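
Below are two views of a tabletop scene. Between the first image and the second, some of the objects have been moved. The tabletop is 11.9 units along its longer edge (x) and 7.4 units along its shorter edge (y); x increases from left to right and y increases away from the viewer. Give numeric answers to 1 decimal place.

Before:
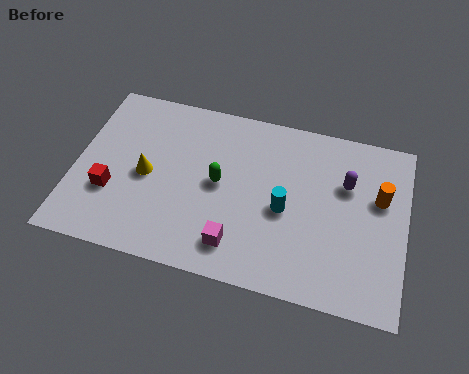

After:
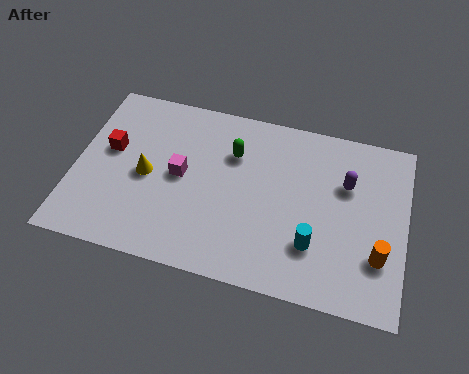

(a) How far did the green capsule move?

1.5

From (5.2, 3.8) to (5.6, 5.2), the green capsule covered √(0.4² + 1.4²) ≈ 1.5 units.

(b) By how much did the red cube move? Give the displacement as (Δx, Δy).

(-0.2, 1.8)

From the two frames, the red cube sits at roughly (1.4, 2.5) before and (1.2, 4.3) after.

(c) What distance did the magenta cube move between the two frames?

3.3

From (6.0, 1.4) to (3.8, 3.8), the magenta cube covered √(2.2² + 2.4²) ≈ 3.3 units.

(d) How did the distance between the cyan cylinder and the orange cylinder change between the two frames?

-1.2

They were about 3.5 units apart before and 2.3 after — 1.2 units closer together.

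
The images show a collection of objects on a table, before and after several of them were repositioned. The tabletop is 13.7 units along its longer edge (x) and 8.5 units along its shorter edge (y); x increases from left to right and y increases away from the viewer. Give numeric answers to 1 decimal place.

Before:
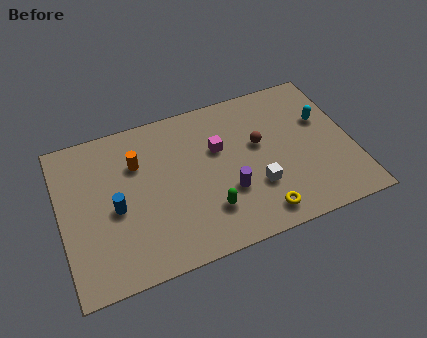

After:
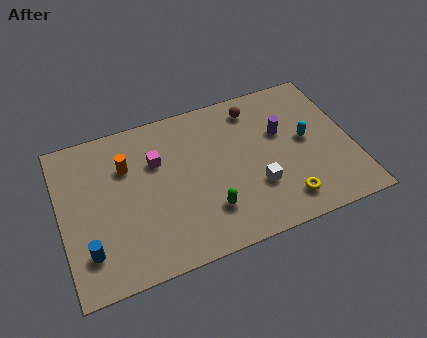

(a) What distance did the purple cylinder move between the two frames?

3.7

From (7.7, 2.9) to (10.5, 5.3), the purple cylinder covered √(2.8² + 2.4²) ≈ 3.7 units.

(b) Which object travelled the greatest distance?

the purple cylinder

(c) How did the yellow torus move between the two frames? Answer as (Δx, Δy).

(1.2, 0.3)

The yellow torus was at about (9.0, 1.2) and moved to about (10.2, 1.5).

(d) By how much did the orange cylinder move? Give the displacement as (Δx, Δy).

(-0.5, 0.0)

From the two frames, the orange cylinder sits at roughly (3.7, 5.9) before and (3.2, 5.9) after.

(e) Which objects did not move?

the green capsule and the white cube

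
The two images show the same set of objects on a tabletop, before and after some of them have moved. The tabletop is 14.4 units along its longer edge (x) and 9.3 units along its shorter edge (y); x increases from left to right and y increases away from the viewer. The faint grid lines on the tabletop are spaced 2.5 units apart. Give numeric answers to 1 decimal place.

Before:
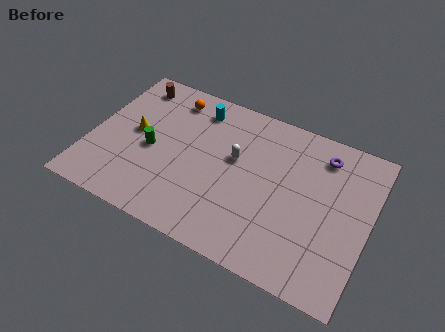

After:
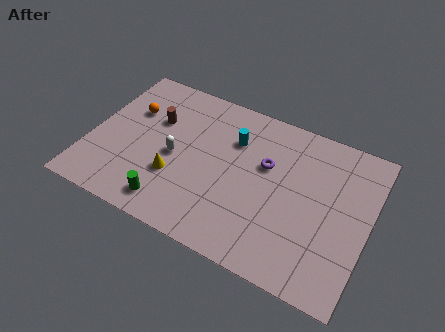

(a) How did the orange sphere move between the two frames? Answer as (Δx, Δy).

(-1.9, -1.6)

From the two frames, the orange sphere sits at roughly (3.7, 7.8) before and (1.8, 6.2) after.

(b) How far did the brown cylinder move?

2.3

From (1.6, 7.9) to (3.1, 6.1), the brown cylinder covered √(1.5² + 1.8²) ≈ 2.3 units.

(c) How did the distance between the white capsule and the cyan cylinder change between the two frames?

+0.4

The distance was about 3.2 in the first image and 3.6 in the second, so they moved 0.4 units further apart.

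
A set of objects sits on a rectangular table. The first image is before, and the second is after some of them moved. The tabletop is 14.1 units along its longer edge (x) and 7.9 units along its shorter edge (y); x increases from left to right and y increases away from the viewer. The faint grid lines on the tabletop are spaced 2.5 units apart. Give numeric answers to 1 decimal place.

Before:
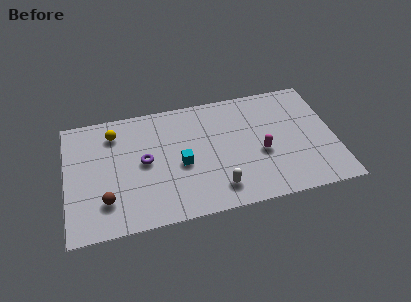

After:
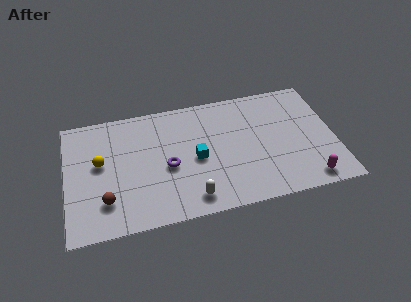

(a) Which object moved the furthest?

the magenta capsule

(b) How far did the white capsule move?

1.4

From (7.8, 1.5) to (6.4, 1.2), the white capsule covered √(1.4² + 0.3²) ≈ 1.4 units.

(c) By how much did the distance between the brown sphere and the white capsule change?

-1.3

They were about 5.8 units apart before and 4.5 after — 1.3 units closer together.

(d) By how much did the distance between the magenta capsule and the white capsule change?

+3.1

They were about 3.0 units apart before and 6.1 after — 3.1 units further apart.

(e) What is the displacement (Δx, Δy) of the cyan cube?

(0.8, 0.2)

The cyan cube was at about (6.0, 3.5) and moved to about (6.8, 3.7).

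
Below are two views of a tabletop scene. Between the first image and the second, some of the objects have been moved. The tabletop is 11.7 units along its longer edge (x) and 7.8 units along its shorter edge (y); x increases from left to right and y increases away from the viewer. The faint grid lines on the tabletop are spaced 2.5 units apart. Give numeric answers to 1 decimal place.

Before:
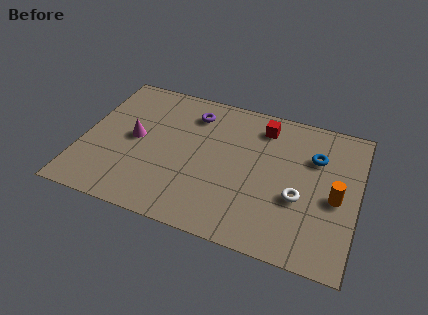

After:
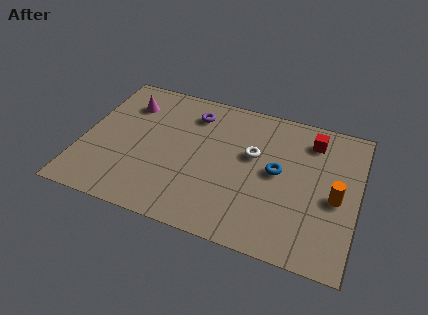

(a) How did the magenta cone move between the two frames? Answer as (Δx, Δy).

(-0.5, 1.9)

From the two frames, the magenta cone sits at roughly (2.2, 4.0) before and (1.7, 5.9) after.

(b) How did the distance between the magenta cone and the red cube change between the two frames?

+2.1

They were about 5.8 units apart before and 7.9 after — 2.1 units further apart.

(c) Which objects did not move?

the purple torus and the orange cylinder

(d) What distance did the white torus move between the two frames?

2.7

From (9.3, 3.0) to (7.2, 4.7), the white torus covered √(2.1² + 1.7²) ≈ 2.7 units.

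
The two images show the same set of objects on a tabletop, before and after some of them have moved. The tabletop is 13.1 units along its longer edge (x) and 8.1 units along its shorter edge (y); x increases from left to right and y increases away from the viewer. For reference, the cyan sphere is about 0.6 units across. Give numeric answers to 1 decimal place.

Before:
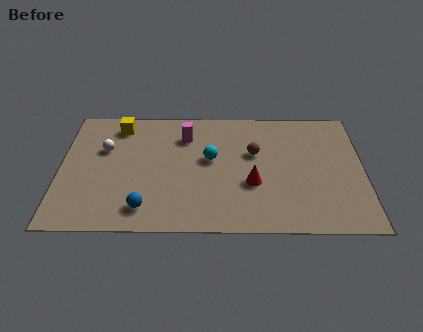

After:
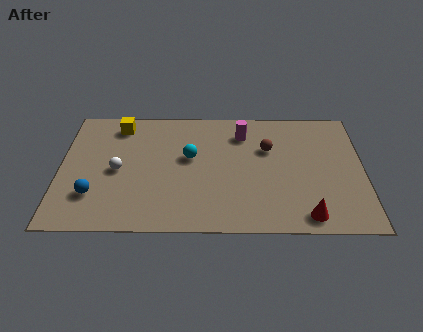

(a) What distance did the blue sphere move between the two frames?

2.3

From (3.7, 1.4) to (1.5, 2.2), the blue sphere covered √(2.2² + 0.8²) ≈ 2.3 units.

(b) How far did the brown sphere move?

0.7

The brown sphere moved from about (8.4, 5.0) to (9.0, 5.3), a distance of √(0.6² + 0.3²) ≈ 0.7.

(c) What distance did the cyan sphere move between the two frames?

0.9

From (6.5, 4.6) to (5.6, 4.7), the cyan sphere covered √(0.9² + 0.1²) ≈ 0.9 units.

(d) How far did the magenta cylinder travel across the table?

2.5

The magenta cylinder was near (5.4, 6.1) before and (7.9, 6.3) after, so it travelled √(2.5² + 0.2²) ≈ 2.5 units.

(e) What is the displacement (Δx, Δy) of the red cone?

(2.3, -2.0)

The red cone was at about (8.3, 3.0) and moved to about (10.6, 1.0).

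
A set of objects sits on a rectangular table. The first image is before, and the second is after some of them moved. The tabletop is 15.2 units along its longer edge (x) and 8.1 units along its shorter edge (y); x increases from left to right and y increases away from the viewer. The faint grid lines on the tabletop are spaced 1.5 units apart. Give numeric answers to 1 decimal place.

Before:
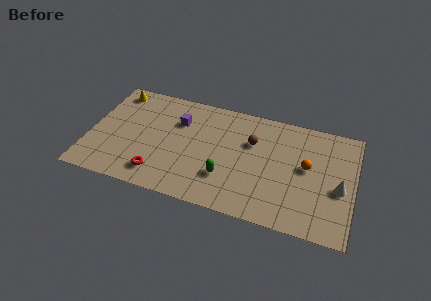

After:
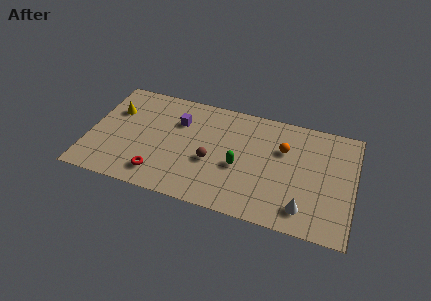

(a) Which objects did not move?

the purple cube and the red torus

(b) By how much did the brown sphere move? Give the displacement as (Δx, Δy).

(-2.2, -2.1)

From the two frames, the brown sphere sits at roughly (9.3, 5.4) before and (7.1, 3.3) after.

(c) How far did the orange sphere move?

1.7

From (12.5, 4.5) to (11.1, 5.4), the orange sphere covered √(1.4² + 0.9²) ≈ 1.7 units.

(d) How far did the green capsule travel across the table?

1.2

The green capsule moved from about (8.0, 2.4) to (8.7, 3.4), a distance of √(0.7² + 1.0²) ≈ 1.2.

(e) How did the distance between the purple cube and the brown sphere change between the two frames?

-1.1

They were about 4.3 units apart before and 3.2 after — 1.1 units closer together.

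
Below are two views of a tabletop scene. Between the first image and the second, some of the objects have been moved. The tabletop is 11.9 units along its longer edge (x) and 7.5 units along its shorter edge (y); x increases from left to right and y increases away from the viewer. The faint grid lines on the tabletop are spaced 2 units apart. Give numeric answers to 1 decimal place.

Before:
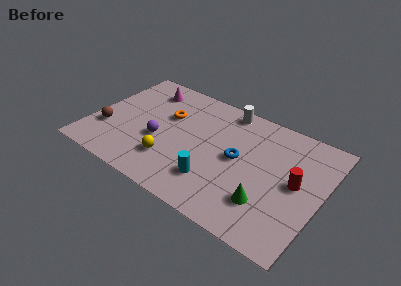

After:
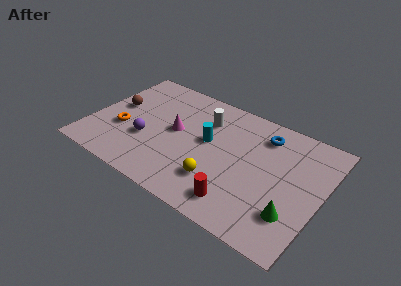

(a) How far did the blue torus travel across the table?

2.3

From (7.6, 3.9) to (8.6, 6.0), the blue torus covered √(1.0² + 2.1²) ≈ 2.3 units.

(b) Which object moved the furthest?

the red cylinder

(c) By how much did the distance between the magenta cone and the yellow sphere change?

-1.3

They were about 4.6 units apart before and 3.3 after — 1.3 units closer together.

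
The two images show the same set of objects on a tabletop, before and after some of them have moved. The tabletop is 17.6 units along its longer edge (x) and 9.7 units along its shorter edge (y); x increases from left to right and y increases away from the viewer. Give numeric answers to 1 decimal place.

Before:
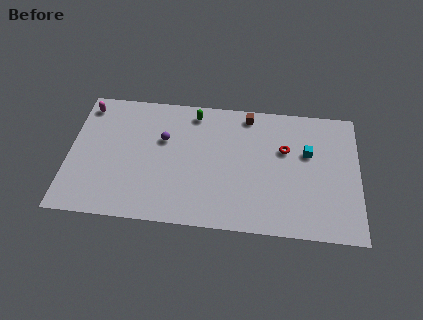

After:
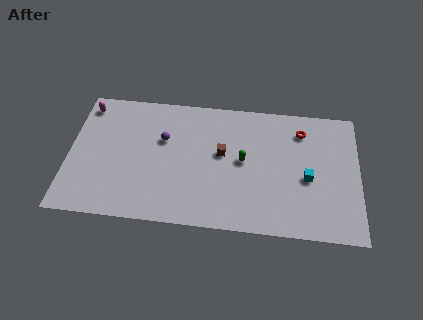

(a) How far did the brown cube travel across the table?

3.4

The brown cube was near (10.8, 8.6) before and (9.3, 5.5) after, so it travelled √(1.5² + 3.1²) ≈ 3.4 units.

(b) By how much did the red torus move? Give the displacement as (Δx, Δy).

(1.0, 1.5)

From the two frames, the red torus sits at roughly (13.1, 6.2) before and (14.1, 7.7) after.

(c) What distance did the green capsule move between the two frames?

4.5

The green capsule moved from about (7.5, 8.4) to (10.6, 5.1), a distance of √(3.1² + 3.3²) ≈ 4.5.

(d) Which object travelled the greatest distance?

the green capsule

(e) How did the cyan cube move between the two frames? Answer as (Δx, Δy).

(0.0, -1.9)

The cyan cube was at about (14.5, 6.1) and moved to about (14.5, 4.2).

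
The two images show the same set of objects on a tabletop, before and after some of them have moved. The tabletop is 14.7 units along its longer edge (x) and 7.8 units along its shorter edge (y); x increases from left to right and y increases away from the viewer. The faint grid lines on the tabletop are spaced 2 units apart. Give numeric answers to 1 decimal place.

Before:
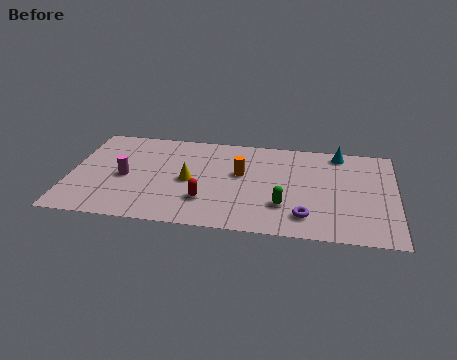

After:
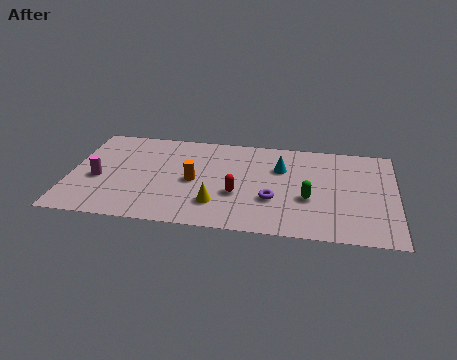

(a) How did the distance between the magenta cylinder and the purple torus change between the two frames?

-0.5

The distance was about 8.4 in the first image and 7.9 in the second, so they moved 0.5 units closer together.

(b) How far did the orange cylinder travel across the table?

2.3

The orange cylinder moved from about (7.7, 4.6) to (5.6, 3.7), a distance of √(2.1² + 0.9²) ≈ 2.3.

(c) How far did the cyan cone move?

3.1

The cyan cone was near (12.1, 6.9) before and (9.5, 5.3) after, so it travelled √(2.6² + 1.6²) ≈ 3.1 units.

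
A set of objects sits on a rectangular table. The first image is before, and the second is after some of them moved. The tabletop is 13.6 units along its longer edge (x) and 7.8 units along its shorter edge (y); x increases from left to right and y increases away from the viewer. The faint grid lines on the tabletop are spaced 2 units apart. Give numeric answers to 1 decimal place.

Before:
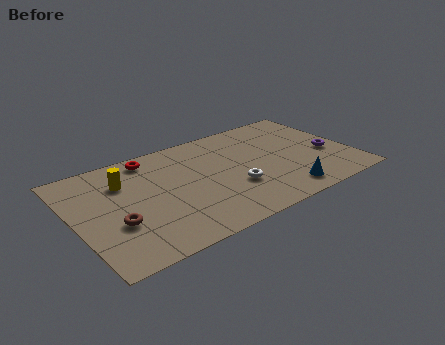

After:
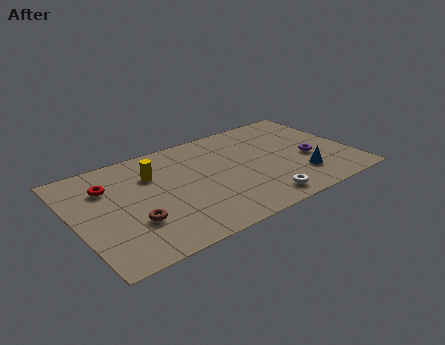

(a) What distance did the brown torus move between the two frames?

0.9

The brown torus was near (1.8, 2.8) before and (2.6, 2.5) after, so it travelled √(0.8² + 0.3²) ≈ 0.9 units.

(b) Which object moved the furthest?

the red torus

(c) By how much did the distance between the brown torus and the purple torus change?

-1.8

The distance was about 10.7 in the first image and 8.9 in the second, so they moved 1.8 units closer together.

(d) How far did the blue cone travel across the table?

1.3

From (9.8, 1.2) to (10.8, 2.0), the blue cone covered √(1.0² + 0.8²) ≈ 1.3 units.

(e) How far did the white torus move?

1.9

The white torus moved from about (7.6, 2.7) to (8.6, 1.1), a distance of √(1.0² + 1.6²) ≈ 1.9.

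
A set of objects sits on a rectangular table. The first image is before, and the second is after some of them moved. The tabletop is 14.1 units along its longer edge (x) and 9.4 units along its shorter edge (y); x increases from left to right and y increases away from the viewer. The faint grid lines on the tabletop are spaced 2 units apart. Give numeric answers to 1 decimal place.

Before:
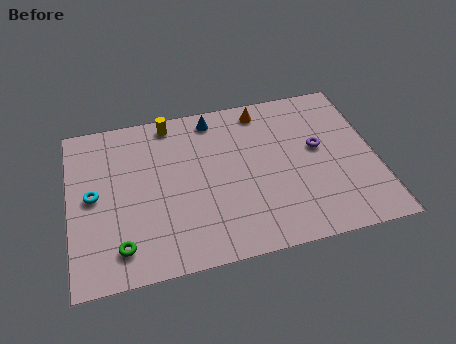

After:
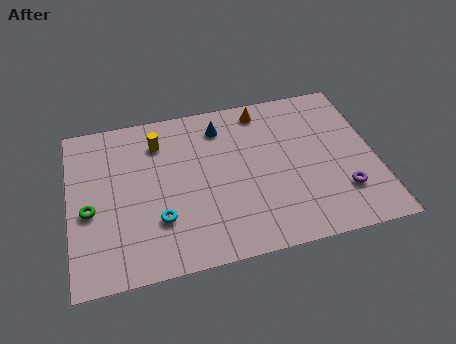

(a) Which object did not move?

the orange cone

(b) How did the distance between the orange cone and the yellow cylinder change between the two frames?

+0.7

They were about 4.3 units apart before and 5.0 after — 0.7 units further apart.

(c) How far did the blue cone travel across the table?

0.7

The blue cone was near (6.8, 8.2) before and (7.1, 7.6) after, so it travelled √(0.3² + 0.6²) ≈ 0.7 units.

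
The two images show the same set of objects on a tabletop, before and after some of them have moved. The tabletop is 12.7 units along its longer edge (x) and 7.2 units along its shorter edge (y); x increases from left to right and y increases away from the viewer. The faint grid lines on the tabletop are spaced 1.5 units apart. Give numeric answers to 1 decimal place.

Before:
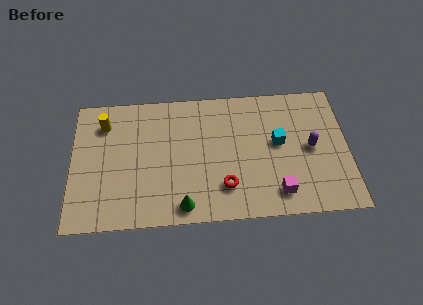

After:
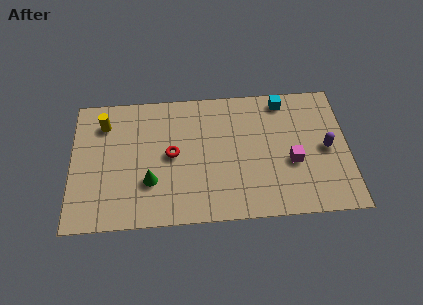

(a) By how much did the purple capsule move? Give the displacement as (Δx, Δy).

(0.7, -0.1)

The purple capsule was at about (11.0, 3.6) and moved to about (11.7, 3.5).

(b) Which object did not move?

the yellow cylinder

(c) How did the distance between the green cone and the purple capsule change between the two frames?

+1.7

Before: roughly 6.5 units apart; after: 8.2. That's 1.7 units further apart.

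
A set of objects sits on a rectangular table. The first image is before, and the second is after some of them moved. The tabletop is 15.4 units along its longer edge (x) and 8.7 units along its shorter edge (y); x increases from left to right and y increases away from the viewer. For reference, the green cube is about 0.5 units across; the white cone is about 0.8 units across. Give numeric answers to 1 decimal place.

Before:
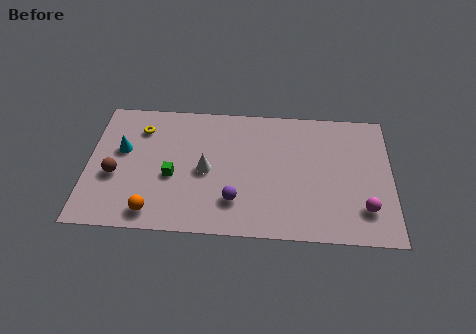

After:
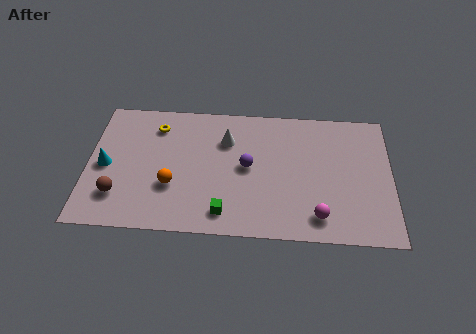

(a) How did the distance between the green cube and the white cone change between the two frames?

+3.0

Before: roughly 1.8 units apart; after: 4.8. That's 3.0 units further apart.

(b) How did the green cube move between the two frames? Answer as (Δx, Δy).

(2.7, -2.2)

The green cube was at about (4.3, 3.6) and moved to about (7.0, 1.4).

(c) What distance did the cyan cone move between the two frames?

1.4

The cyan cone moved from about (1.7, 5.2) to (0.9, 4.1), a distance of √(0.8² + 1.1²) ≈ 1.4.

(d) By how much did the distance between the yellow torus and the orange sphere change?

-1.6

They were about 5.6 units apart before and 4.0 after — 1.6 units closer together.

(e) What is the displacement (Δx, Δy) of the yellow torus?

(0.8, 0.2)

The yellow torus started near (2.6, 6.7) and ended near (3.4, 6.9).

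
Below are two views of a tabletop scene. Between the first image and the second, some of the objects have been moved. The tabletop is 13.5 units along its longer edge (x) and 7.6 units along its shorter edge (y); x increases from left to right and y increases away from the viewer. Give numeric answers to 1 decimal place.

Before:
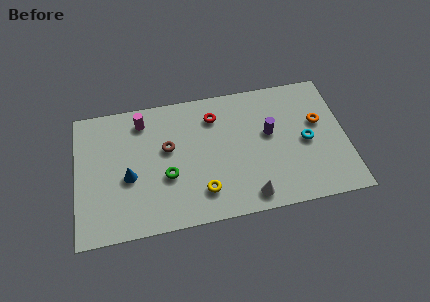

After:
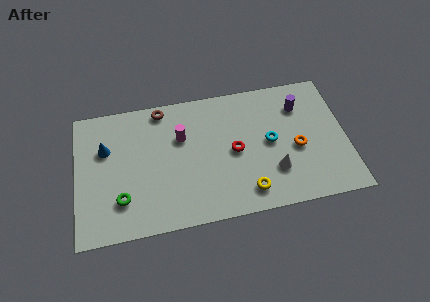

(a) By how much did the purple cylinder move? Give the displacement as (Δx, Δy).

(1.6, 1.3)

The purple cylinder started near (9.7, 4.4) and ended near (11.3, 5.7).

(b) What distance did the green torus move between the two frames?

2.5

From (4.5, 2.9) to (2.2, 2.0), the green torus covered √(2.3² + 0.9²) ≈ 2.5 units.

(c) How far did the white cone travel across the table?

1.8

From (8.5, 1.0) to (9.8, 2.2), the white cone covered √(1.3² + 1.2²) ≈ 1.8 units.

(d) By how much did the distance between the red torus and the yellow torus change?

-1.8

They were about 4.3 units apart before and 2.5 after — 1.8 units closer together.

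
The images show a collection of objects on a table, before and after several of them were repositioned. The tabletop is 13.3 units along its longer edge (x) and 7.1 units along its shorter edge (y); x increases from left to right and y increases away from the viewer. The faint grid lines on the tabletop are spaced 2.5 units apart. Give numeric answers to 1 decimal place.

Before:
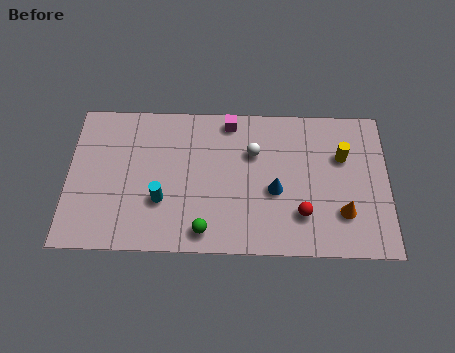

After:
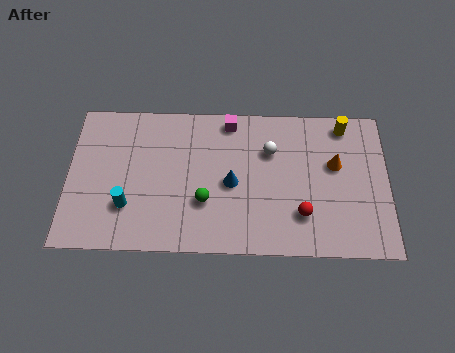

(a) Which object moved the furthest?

the orange cone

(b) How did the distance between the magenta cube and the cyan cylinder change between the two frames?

+1.1

They were about 4.8 units apart before and 5.9 after — 1.1 units further apart.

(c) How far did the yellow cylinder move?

1.5

From (11.4, 4.7) to (11.5, 6.2), the yellow cylinder covered √(0.1² + 1.5²) ≈ 1.5 units.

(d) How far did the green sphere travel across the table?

1.4

The green sphere was near (5.7, 1.0) before and (5.7, 2.4) after, so it travelled √(0.0² + 1.4²) ≈ 1.4 units.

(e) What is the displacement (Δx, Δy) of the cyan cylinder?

(-1.4, -0.3)

The cyan cylinder was at about (3.9, 2.4) and moved to about (2.5, 2.1).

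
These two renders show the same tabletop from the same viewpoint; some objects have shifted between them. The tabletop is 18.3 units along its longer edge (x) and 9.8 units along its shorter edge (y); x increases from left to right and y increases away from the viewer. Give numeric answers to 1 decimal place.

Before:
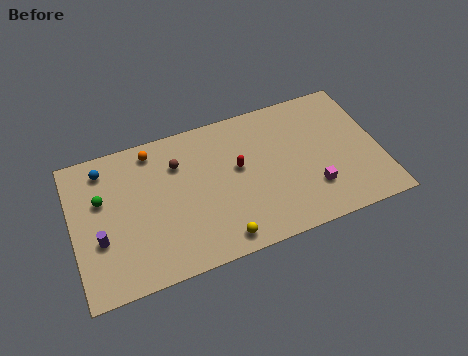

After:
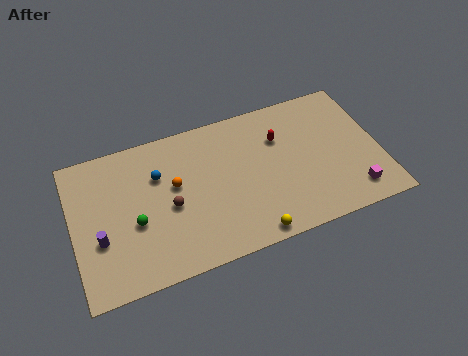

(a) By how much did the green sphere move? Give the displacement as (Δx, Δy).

(1.8, -2.2)

The green sphere started near (1.8, 6.2) and ended near (3.6, 4.0).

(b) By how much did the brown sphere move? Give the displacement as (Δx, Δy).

(-0.7, -2.7)

From the two frames, the brown sphere sits at roughly (6.4, 7.1) before and (5.7, 4.4) after.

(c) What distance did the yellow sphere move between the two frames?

1.8

From (8.4, 1.2) to (10.2, 0.9), the yellow sphere covered √(1.8² + 0.3²) ≈ 1.8 units.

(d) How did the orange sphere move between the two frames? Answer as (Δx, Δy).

(1.1, -2.8)

From the two frames, the orange sphere sits at roughly (5.0, 8.5) before and (6.1, 5.7) after.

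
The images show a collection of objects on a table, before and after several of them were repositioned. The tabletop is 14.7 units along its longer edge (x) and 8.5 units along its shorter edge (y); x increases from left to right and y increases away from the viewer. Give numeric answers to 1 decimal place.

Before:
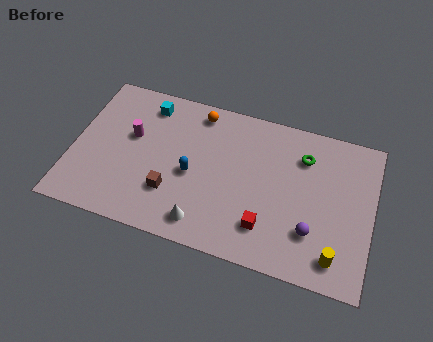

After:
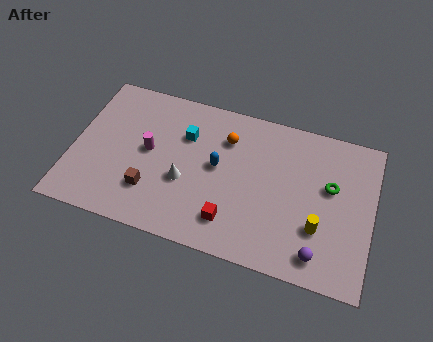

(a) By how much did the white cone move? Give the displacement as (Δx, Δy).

(-1.1, 2.0)

The white cone was at about (6.7, 1.3) and moved to about (5.6, 3.3).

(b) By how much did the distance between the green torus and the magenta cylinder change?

+0.4

Before: roughly 8.5 units apart; after: 8.9. That's 0.4 units further apart.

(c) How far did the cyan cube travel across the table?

2.3

From (3.4, 7.1) to (5.4, 5.9), the cyan cube covered √(2.0² + 1.2²) ≈ 2.3 units.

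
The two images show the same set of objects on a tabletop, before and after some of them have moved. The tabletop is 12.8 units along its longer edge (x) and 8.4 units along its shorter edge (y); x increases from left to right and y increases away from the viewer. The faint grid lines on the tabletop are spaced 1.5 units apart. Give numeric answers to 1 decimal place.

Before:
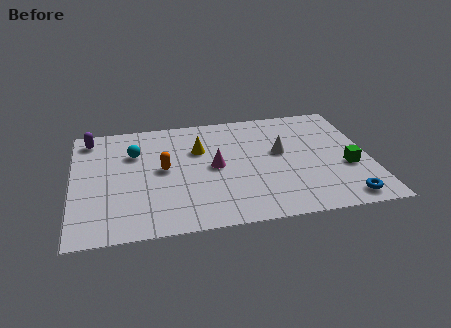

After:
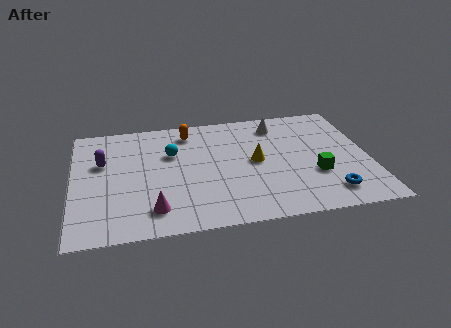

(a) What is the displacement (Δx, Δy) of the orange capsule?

(1.2, 2.6)

The orange capsule started near (3.9, 4.4) and ended near (5.1, 7.0).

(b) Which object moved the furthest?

the magenta cone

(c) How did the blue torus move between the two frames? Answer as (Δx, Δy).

(-0.6, 0.5)

The blue torus was at about (11.5, 1.0) and moved to about (10.9, 1.5).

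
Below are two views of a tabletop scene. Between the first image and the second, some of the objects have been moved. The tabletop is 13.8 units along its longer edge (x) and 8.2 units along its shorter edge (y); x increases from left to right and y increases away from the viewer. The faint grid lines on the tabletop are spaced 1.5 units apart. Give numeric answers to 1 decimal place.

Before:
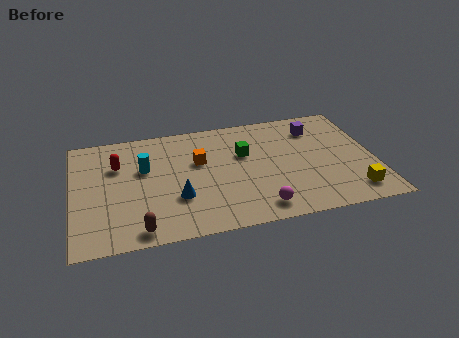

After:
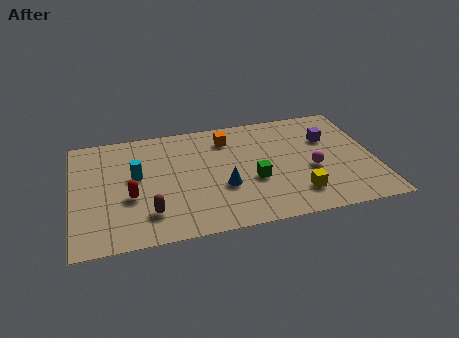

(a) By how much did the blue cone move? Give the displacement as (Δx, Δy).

(2.1, 0.3)

The blue cone started near (4.7, 2.7) and ended near (6.8, 3.0).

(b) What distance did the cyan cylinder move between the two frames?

0.6

The cyan cylinder moved from about (3.3, 5.1) to (2.9, 4.6), a distance of √(0.4² + 0.5²) ≈ 0.6.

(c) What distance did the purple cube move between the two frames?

1.0

The purple cube was near (11.3, 6.4) before and (11.8, 5.5) after, so it travelled √(0.5² + 0.9²) ≈ 1.0 units.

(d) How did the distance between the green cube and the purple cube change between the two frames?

+0.7

The distance was about 3.6 in the first image and 4.3 in the second, so they moved 0.7 units further apart.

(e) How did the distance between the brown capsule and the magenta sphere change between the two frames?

+2.2

The distance was about 5.4 in the first image and 7.6 in the second, so they moved 2.2 units further apart.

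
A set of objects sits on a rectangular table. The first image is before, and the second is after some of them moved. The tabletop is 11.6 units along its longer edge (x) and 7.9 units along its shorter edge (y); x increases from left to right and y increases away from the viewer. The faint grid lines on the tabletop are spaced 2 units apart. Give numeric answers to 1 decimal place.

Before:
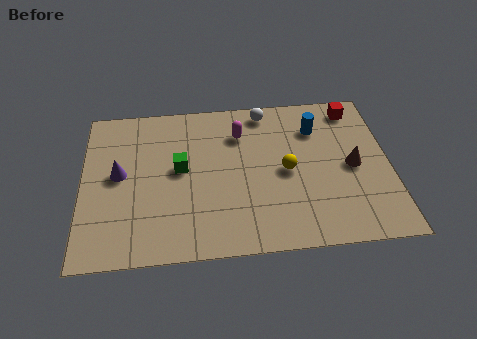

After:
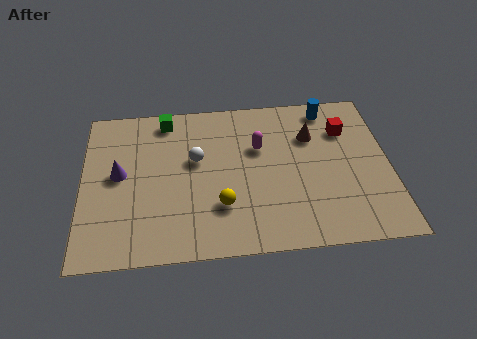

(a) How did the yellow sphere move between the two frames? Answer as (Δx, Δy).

(-2.5, -1.5)

The yellow sphere was at about (7.7, 3.8) and moved to about (5.2, 2.3).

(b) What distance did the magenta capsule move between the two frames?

1.1

From (6.0, 5.9) to (6.7, 5.1), the magenta capsule covered √(0.7² + 0.8²) ≈ 1.1 units.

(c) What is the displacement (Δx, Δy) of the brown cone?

(-1.5, 1.7)

The brown cone was at about (10.2, 3.8) and moved to about (8.7, 5.5).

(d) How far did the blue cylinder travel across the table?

1.1

From (8.9, 5.9) to (9.4, 6.9), the blue cylinder covered √(0.5² + 1.0²) ≈ 1.1 units.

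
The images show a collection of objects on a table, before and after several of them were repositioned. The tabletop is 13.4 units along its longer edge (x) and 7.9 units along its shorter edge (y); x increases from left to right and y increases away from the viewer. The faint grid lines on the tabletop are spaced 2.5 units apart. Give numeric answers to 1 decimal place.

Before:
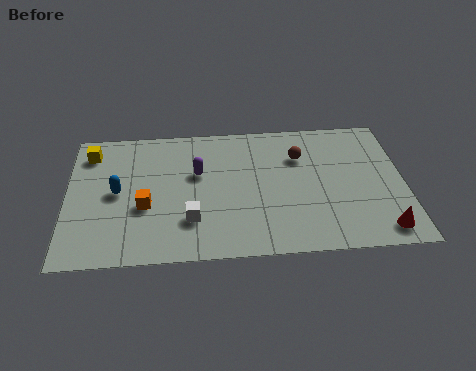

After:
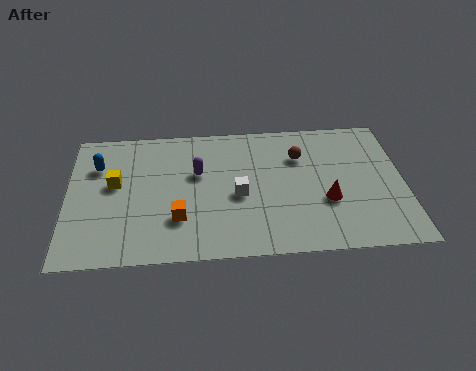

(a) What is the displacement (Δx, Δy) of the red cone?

(-2.1, 1.8)

From the two frames, the red cone sits at roughly (12.4, 1.1) before and (10.3, 2.9) after.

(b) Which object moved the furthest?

the red cone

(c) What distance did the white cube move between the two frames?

2.3

From (4.9, 2.2) to (6.8, 3.5), the white cube covered √(1.9² + 1.3²) ≈ 2.3 units.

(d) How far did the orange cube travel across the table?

1.5

From (3.1, 3.1) to (4.4, 2.3), the orange cube covered √(1.3² + 0.8²) ≈ 1.5 units.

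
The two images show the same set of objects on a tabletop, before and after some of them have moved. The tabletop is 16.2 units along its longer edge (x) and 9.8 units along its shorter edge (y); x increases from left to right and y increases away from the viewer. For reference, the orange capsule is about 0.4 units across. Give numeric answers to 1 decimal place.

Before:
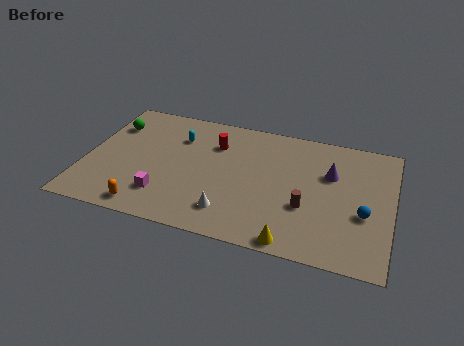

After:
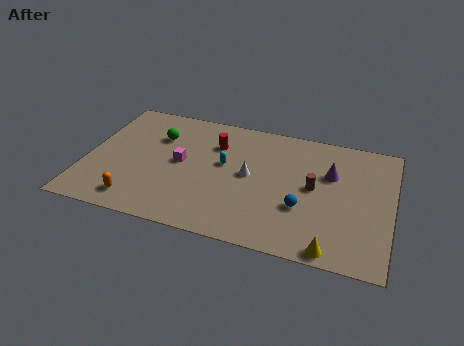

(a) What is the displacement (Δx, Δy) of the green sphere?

(2.5, -0.3)

The green sphere started near (1.1, 7.2) and ended near (3.6, 6.9).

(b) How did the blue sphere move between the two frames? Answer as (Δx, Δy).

(-3.2, -0.4)

The blue sphere started near (14.8, 3.8) and ended near (11.6, 3.4).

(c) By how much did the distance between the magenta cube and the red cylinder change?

-2.7

The distance was about 5.3 in the first image and 2.6 in the second, so they moved 2.7 units closer together.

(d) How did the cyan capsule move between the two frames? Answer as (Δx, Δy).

(2.6, -1.5)

The cyan capsule started near (4.7, 7.1) and ended near (7.3, 5.6).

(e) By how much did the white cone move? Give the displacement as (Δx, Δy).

(0.8, 3.1)

From the two frames, the white cone sits at roughly (7.9, 2.0) before and (8.7, 5.1) after.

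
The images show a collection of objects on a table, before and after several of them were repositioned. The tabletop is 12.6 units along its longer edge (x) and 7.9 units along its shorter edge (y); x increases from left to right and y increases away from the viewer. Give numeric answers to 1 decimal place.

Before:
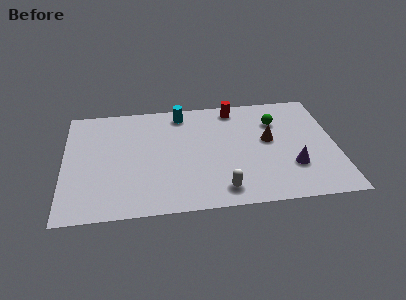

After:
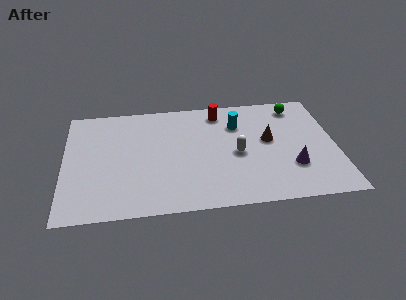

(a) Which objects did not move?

the purple cone and the brown cone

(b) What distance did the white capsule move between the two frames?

2.5

The white capsule was near (7.2, 1.2) before and (8.0, 3.6) after, so it travelled √(0.8² + 2.4²) ≈ 2.5 units.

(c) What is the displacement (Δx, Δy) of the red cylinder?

(-0.7, -0.2)

The red cylinder started near (8.0, 6.9) and ended near (7.3, 6.7).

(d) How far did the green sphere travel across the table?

1.4

The green sphere moved from about (9.9, 5.7) to (10.9, 6.7), a distance of √(1.0² + 1.0²) ≈ 1.4.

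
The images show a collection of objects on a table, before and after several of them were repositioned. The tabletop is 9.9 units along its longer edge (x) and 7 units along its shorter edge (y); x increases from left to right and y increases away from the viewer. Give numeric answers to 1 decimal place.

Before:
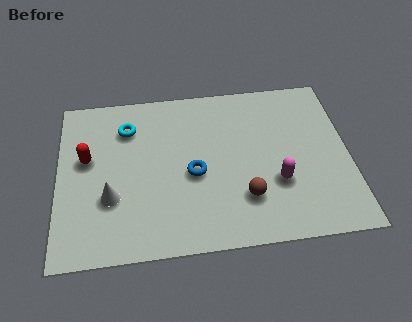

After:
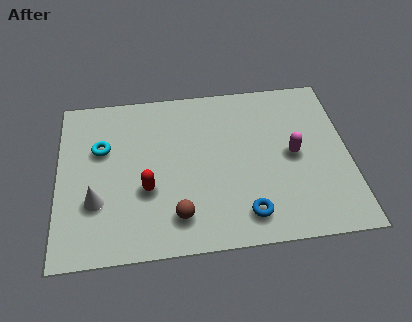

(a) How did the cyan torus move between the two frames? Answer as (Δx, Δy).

(-0.9, -0.8)

From the two frames, the cyan torus sits at roughly (2.4, 5.3) before and (1.5, 4.5) after.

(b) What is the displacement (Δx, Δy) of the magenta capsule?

(0.6, 1.1)

The magenta capsule was at about (7.4, 2.4) and moved to about (8.0, 3.5).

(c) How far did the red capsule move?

2.5

The red capsule moved from about (1.0, 4.1) to (3.0, 2.6), a distance of √(2.0² + 1.5²) ≈ 2.5.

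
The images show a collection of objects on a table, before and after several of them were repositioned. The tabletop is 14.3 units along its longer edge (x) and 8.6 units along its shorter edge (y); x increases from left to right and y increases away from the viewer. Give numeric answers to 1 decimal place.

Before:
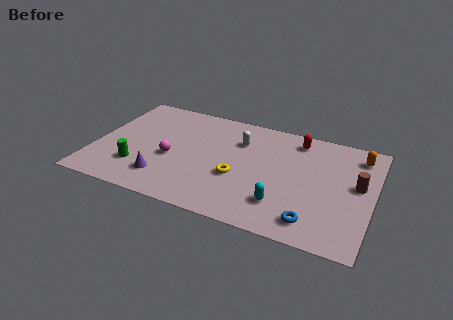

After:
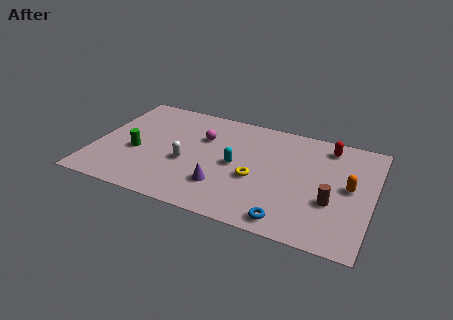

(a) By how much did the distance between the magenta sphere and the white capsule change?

-1.8

The distance was about 4.2 in the first image and 2.4 in the second, so they moved 1.8 units closer together.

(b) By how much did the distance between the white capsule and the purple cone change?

-3.2

Before: roughly 5.5 units apart; after: 2.3. That's 3.2 units closer together.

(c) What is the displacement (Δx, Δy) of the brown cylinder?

(-1.2, -1.7)

The brown cylinder was at about (13.5, 4.8) and moved to about (12.3, 3.1).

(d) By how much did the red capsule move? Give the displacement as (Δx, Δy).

(1.6, 0.0)

The red capsule was at about (10.2, 7.3) and moved to about (11.8, 7.3).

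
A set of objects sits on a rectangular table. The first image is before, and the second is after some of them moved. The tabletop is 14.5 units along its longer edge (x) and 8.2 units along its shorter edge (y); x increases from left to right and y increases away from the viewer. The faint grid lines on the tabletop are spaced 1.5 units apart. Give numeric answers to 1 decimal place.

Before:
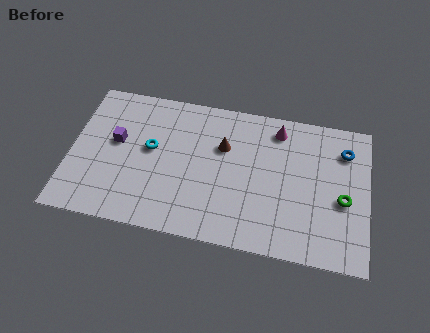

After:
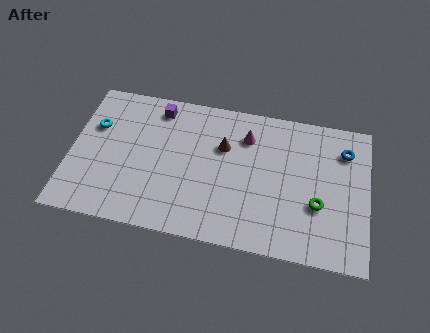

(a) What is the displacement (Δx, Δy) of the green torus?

(-1.2, -0.5)

From the two frames, the green torus sits at roughly (13.3, 3.5) before and (12.1, 3.0) after.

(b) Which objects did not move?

the brown cone and the blue torus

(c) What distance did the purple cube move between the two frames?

3.0

From (2.2, 4.7) to (4.1, 7.0), the purple cube covered √(1.9² + 2.3²) ≈ 3.0 units.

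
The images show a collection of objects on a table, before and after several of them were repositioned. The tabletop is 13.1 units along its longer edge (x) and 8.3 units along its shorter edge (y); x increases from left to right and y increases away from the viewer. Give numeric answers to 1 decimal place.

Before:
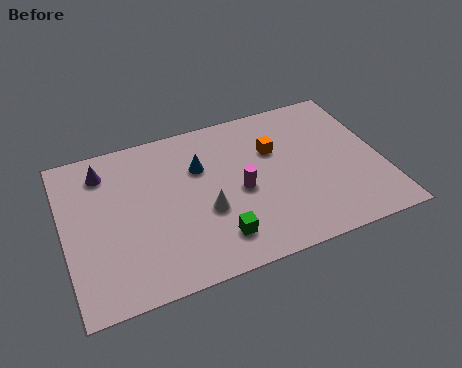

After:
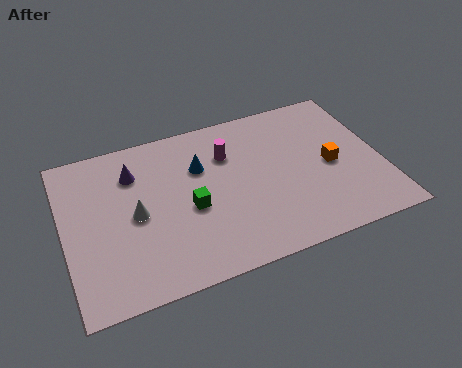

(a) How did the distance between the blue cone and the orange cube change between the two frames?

+2.5

The distance was about 3.1 in the first image and 5.6 in the second, so they moved 2.5 units further apart.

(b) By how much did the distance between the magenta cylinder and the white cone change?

+2.8

Before: roughly 1.6 units apart; after: 4.4. That's 2.8 units further apart.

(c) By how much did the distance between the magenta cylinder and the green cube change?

+0.5

Before: roughly 2.4 units apart; after: 2.9. That's 0.5 units further apart.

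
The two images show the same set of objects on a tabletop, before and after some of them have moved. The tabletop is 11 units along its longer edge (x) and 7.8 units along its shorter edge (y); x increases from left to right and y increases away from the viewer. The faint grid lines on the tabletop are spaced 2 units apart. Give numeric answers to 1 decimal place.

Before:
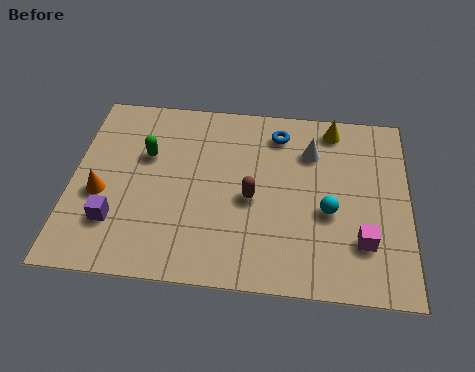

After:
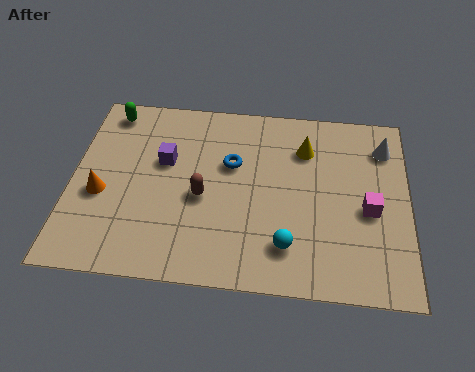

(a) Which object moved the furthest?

the purple cube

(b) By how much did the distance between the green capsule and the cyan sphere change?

+1.6

They were about 6.3 units apart before and 7.9 after — 1.6 units further apart.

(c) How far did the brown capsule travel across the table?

1.6

The brown capsule was near (5.9, 3.5) before and (4.3, 3.4) after, so it travelled √(1.6² + 0.1²) ≈ 1.6 units.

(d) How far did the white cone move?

2.4

The white cone moved from about (7.8, 5.7) to (10.2, 6.1), a distance of √(2.4² + 0.4²) ≈ 2.4.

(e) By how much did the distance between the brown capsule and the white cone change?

+3.6

The distance was about 2.9 in the first image and 6.5 in the second, so they moved 3.6 units further apart.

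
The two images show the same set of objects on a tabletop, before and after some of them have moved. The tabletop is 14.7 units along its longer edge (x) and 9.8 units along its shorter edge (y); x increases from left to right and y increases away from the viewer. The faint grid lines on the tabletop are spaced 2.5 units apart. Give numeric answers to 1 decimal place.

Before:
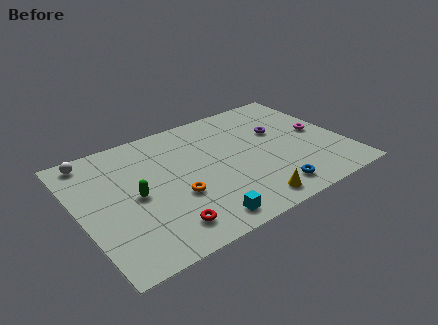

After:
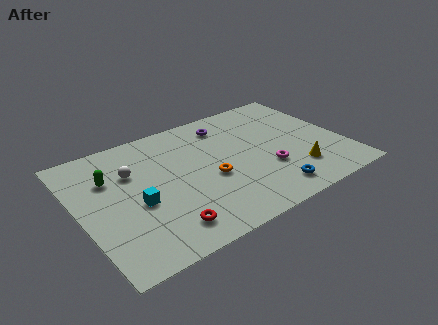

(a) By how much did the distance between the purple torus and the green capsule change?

-1.6

Before: roughly 8.5 units apart; after: 6.9. That's 1.6 units closer together.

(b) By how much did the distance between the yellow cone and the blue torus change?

+0.6

The distance was about 1.3 in the first image and 1.9 in the second, so they moved 0.6 units further apart.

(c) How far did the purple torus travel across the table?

3.3

From (11.4, 6.1) to (8.7, 8.0), the purple torus covered √(2.7² + 1.9²) ≈ 3.3 units.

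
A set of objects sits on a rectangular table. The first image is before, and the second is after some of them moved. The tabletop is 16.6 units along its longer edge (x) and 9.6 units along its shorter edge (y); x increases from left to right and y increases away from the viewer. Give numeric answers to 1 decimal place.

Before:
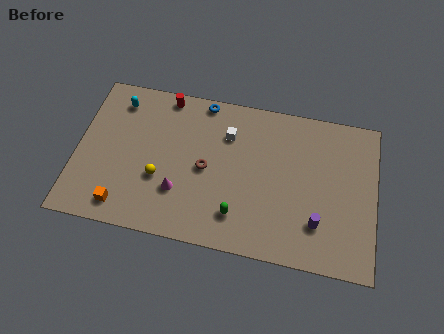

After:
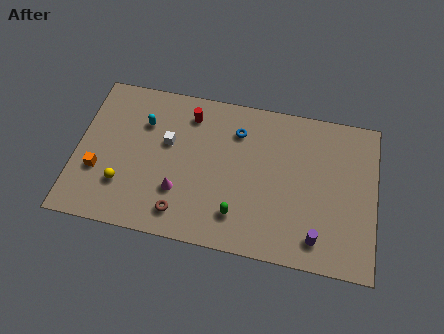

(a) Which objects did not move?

the magenta cone and the green capsule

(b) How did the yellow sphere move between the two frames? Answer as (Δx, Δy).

(-2.0, -0.8)

The yellow sphere was at about (4.7, 3.5) and moved to about (2.7, 2.7).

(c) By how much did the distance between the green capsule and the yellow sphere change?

+1.8

Before: roughly 4.6 units apart; after: 6.4. That's 1.8 units further apart.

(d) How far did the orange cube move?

2.4

From (2.8, 1.4) to (1.3, 3.3), the orange cube covered √(1.5² + 1.9²) ≈ 2.4 units.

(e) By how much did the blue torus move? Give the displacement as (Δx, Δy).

(2.0, -1.5)

The blue torus started near (6.8, 8.8) and ended near (8.8, 7.3).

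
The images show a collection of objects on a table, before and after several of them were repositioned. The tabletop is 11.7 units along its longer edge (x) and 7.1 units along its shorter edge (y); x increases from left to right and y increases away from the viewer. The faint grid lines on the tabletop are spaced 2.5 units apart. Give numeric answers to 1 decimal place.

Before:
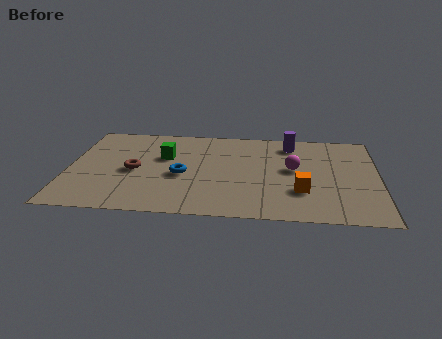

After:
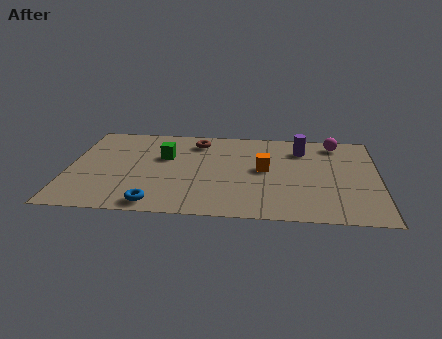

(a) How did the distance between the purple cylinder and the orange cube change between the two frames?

-1.5

Before: roughly 3.7 units apart; after: 2.2. That's 1.5 units closer together.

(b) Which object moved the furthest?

the brown torus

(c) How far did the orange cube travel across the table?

2.1

From (8.8, 2.2) to (7.4, 3.8), the orange cube covered √(1.4² + 1.6²) ≈ 2.1 units.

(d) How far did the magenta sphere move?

2.7

The magenta sphere moved from about (8.5, 3.9) to (10.1, 6.1), a distance of √(1.6² + 2.2²) ≈ 2.7.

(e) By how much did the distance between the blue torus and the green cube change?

+2.1

They were about 1.6 units apart before and 3.7 after — 2.1 units further apart.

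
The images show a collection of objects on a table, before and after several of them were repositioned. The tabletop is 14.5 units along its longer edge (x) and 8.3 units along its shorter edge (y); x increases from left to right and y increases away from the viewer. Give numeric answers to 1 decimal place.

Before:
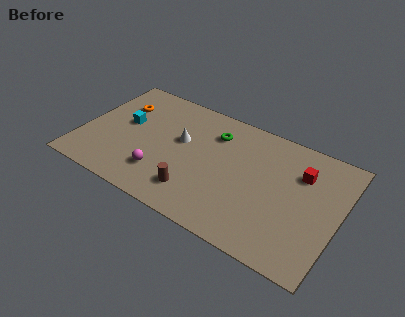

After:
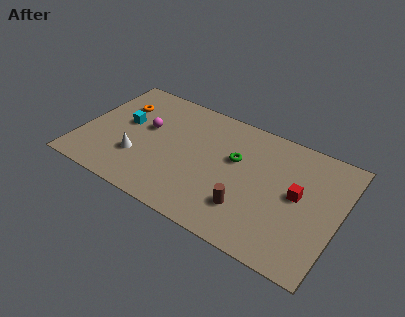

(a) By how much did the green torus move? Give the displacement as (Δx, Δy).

(1.4, -1.2)

The green torus started near (7.2, 6.3) and ended near (8.6, 5.1).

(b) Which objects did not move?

the orange torus and the cyan cube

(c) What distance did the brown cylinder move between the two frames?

2.9

The brown cylinder moved from about (6.8, 1.8) to (9.7, 2.2), a distance of √(2.9² + 0.4²) ≈ 2.9.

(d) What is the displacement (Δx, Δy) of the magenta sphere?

(-1.3, 2.8)

The magenta sphere was at about (4.8, 2.1) and moved to about (3.5, 4.9).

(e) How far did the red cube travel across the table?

1.5

The red cube was near (12.2, 5.9) before and (12.2, 4.4) after, so it travelled √(0.0² + 1.5²) ≈ 1.5 units.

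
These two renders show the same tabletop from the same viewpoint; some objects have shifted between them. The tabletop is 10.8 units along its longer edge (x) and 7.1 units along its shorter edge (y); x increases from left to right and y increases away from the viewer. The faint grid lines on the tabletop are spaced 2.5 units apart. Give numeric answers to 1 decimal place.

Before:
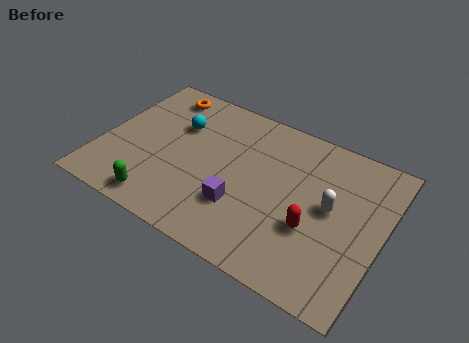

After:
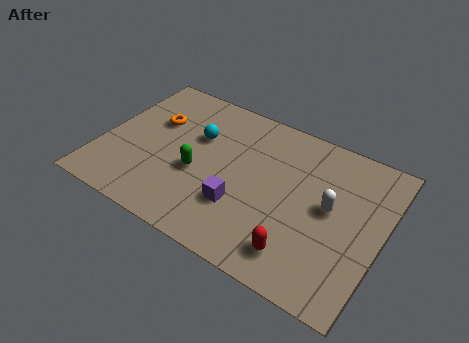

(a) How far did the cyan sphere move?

0.8

The cyan sphere moved from about (2.7, 4.8) to (3.5, 4.6), a distance of √(0.8² + 0.2²) ≈ 0.8.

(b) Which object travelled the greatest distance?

the green capsule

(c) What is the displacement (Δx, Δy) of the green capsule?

(1.1, 2.0)

The green capsule started near (2.7, 0.9) and ended near (3.8, 2.9).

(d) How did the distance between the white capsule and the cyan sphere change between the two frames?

-0.8

Before: roughly 6.2 units apart; after: 5.4. That's 0.8 units closer together.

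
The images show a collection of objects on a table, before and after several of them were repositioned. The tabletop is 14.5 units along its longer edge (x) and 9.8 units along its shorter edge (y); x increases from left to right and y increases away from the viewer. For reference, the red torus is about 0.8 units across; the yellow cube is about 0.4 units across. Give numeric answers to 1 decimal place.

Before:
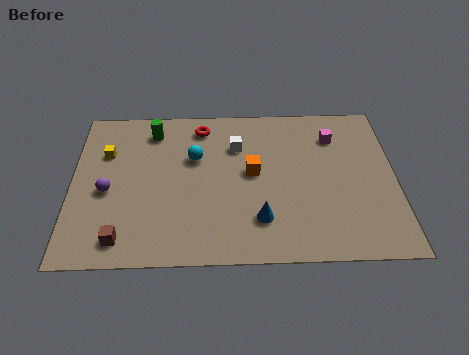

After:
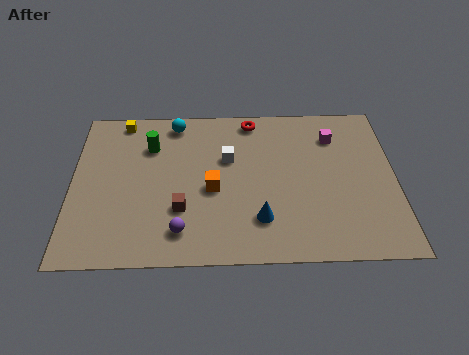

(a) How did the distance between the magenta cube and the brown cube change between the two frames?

-3.1

The distance was about 11.3 in the first image and 8.2 in the second, so they moved 3.1 units closer together.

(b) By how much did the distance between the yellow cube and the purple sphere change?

+5.1

The distance was about 2.4 in the first image and 7.5 in the second, so they moved 5.1 units further apart.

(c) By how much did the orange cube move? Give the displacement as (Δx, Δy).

(-1.8, -1.0)

The orange cube started near (8.1, 5.3) and ended near (6.3, 4.3).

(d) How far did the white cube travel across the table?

0.9

The white cube moved from about (7.4, 7.0) to (7.0, 6.2), a distance of √(0.4² + 0.8²) ≈ 0.9.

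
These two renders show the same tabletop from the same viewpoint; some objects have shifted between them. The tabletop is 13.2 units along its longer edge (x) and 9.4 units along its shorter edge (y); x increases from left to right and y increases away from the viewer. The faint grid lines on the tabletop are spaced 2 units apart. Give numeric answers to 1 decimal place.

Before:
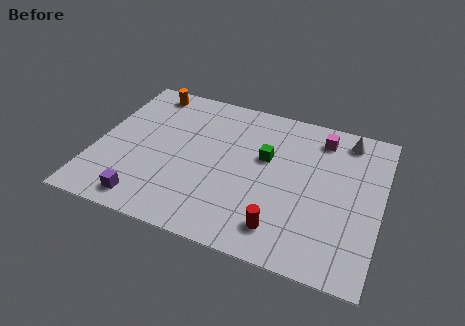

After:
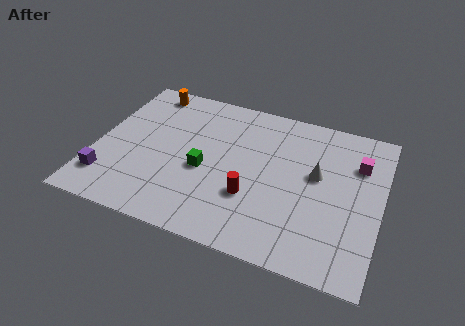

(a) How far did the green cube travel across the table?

3.2

From (7.8, 5.7) to (5.1, 4.0), the green cube covered √(2.7² + 1.7²) ≈ 3.2 units.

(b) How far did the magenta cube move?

2.1

The magenta cube was near (10.2, 7.8) before and (12.0, 6.7) after, so it travelled √(1.8² + 1.1²) ≈ 2.1 units.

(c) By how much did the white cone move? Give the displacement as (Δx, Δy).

(-1.2, -2.7)

From the two frames, the white cone sits at roughly (11.4, 8.1) before and (10.2, 5.4) after.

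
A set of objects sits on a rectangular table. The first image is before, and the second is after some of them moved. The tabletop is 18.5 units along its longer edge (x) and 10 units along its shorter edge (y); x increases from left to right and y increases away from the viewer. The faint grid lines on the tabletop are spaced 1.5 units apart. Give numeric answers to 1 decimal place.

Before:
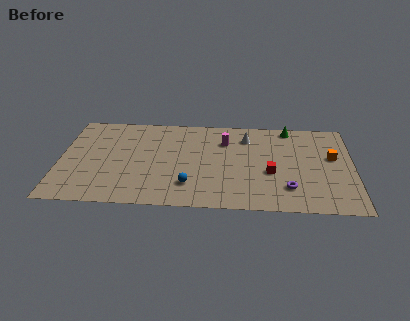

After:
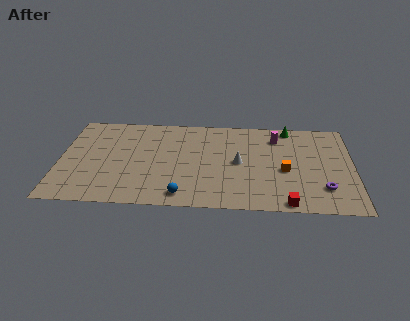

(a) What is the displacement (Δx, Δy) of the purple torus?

(2.2, 0.1)

The purple torus was at about (14.4, 2.4) and moved to about (16.6, 2.5).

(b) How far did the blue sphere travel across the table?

1.2

The blue sphere moved from about (8.2, 2.4) to (7.8, 1.3), a distance of √(0.4² + 1.1²) ≈ 1.2.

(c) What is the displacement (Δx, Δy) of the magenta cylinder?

(3.3, 0.6)

The magenta cylinder started near (10.4, 7.3) and ended near (13.7, 7.9).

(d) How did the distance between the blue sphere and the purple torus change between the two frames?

+2.7

They were about 6.2 units apart before and 8.9 after — 2.7 units further apart.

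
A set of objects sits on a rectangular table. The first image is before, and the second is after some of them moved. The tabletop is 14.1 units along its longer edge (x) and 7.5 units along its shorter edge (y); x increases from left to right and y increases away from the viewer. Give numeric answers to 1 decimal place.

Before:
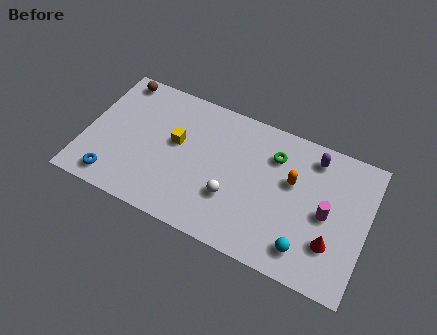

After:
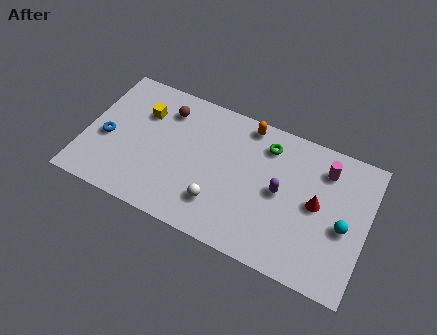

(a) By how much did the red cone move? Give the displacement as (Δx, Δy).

(-0.9, 1.7)

The red cone started near (12.5, 2.2) and ended near (11.6, 3.9).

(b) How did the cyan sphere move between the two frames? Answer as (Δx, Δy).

(1.7, 1.9)

From the two frames, the cyan sphere sits at roughly (11.3, 1.4) before and (13.0, 3.3) after.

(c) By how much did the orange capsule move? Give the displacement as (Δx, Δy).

(-2.5, 2.1)

The orange capsule was at about (10.3, 4.6) and moved to about (7.8, 6.7).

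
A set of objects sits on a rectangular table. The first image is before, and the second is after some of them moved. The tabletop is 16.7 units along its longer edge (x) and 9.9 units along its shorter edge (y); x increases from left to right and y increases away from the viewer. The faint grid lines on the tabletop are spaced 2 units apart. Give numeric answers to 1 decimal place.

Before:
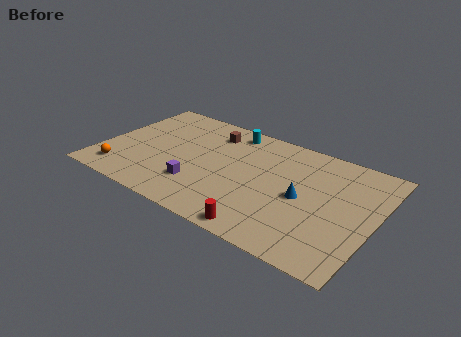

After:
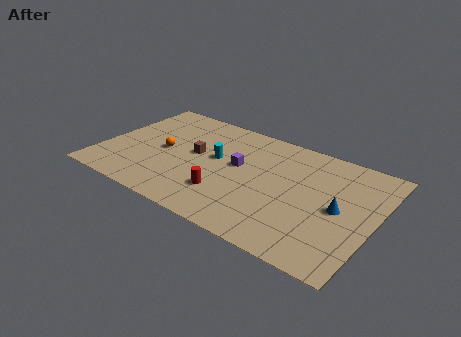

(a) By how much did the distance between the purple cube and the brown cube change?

-2.5

They were about 5.2 units apart before and 2.7 after — 2.5 units closer together.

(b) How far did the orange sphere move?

3.7

The orange sphere moved from about (1.6, 1.7) to (3.7, 4.8), a distance of √(2.1² + 3.1²) ≈ 3.7.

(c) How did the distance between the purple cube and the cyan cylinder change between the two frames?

-4.6

The distance was about 6.0 in the first image and 1.4 in the second, so they moved 4.6 units closer together.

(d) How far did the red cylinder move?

3.2

The red cylinder was near (10.7, 0.9) before and (8.0, 2.7) after, so it travelled √(2.7² + 1.8²) ≈ 3.2 units.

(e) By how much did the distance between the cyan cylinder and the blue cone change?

+1.3

They were about 6.4 units apart before and 7.7 after — 1.3 units further apart.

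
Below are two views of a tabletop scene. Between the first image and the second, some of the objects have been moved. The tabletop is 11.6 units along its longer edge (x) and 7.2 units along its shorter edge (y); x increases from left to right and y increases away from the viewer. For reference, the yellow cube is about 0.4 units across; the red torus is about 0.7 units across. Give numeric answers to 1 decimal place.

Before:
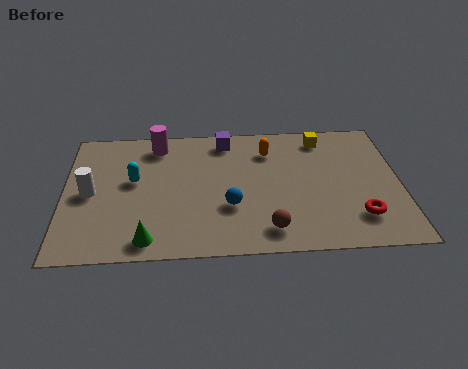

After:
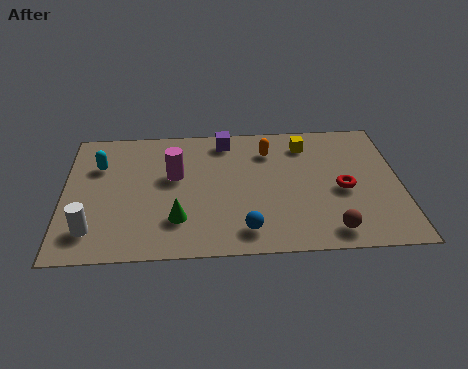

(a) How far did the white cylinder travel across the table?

2.0

The white cylinder was near (0.9, 3.5) before and (1.0, 1.5) after, so it travelled √(0.1² + 2.0²) ≈ 2.0 units.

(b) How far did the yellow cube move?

0.7

From (9.0, 6.1) to (8.4, 5.8), the yellow cube covered √(0.6² + 0.3²) ≈ 0.7 units.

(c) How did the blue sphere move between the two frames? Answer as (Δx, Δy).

(0.5, -1.3)

The blue sphere was at about (5.7, 2.5) and moved to about (6.2, 1.2).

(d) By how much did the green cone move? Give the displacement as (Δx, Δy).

(1.0, 1.0)

The green cone started near (2.9, 0.9) and ended near (3.9, 1.9).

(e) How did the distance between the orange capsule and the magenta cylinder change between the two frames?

-0.4

They were about 3.9 units apart before and 3.5 after — 0.4 units closer together.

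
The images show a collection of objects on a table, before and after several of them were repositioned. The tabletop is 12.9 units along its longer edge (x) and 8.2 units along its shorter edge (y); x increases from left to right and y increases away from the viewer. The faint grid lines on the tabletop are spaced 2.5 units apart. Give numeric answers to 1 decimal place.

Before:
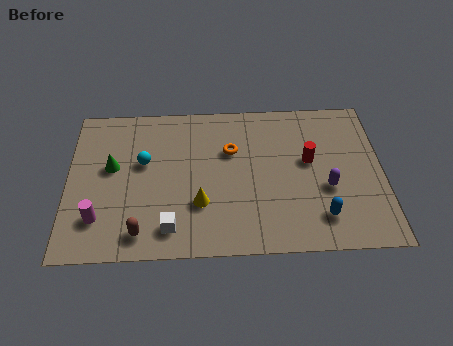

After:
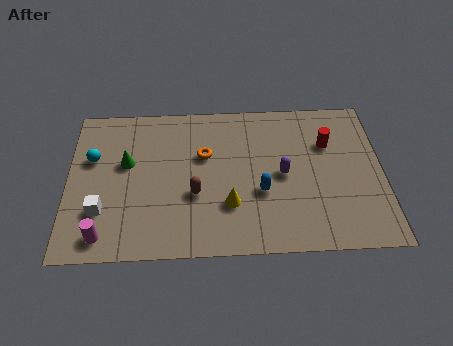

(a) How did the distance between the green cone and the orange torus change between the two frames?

-1.7

The distance was about 4.9 in the first image and 3.2 in the second, so they moved 1.7 units closer together.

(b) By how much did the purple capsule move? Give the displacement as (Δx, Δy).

(-1.8, 0.8)

The purple capsule started near (10.6, 3.2) and ended near (8.8, 4.0).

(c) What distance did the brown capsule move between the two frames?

2.9

From (3.0, 1.2) to (5.2, 3.1), the brown capsule covered √(2.2² + 1.9²) ≈ 2.9 units.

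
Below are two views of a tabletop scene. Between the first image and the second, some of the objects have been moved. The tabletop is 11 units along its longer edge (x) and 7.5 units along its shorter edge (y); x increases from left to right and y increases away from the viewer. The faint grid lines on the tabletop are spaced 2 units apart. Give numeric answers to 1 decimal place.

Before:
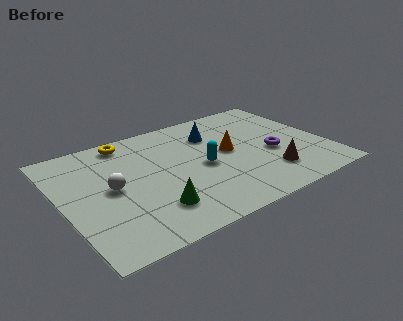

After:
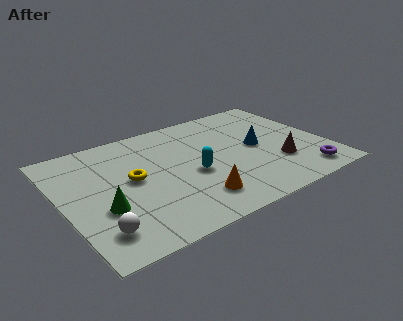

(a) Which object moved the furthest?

the orange cone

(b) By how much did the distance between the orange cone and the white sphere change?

-1.0

The distance was about 5.0 in the first image and 4.0 in the second, so they moved 1.0 units closer together.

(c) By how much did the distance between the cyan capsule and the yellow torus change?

-1.6

They were about 4.1 units apart before and 2.5 after — 1.6 units closer together.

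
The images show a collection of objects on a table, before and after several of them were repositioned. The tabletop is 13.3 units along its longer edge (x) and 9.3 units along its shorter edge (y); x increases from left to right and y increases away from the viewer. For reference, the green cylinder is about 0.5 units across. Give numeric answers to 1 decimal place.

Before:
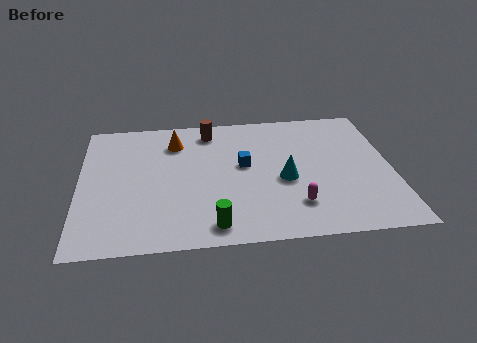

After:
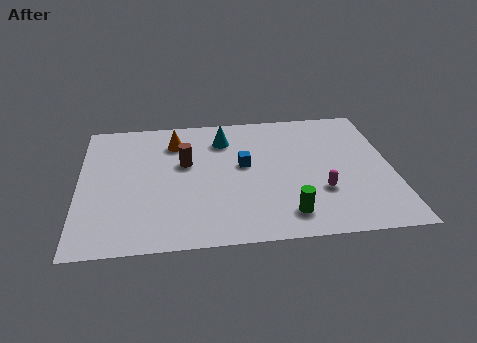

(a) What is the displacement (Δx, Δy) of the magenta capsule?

(1.1, 0.8)

The magenta capsule started near (9.1, 2.2) and ended near (10.2, 3.0).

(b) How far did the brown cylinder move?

2.5

The brown cylinder was near (5.6, 7.9) before and (4.5, 5.6) after, so it travelled √(1.1² + 2.3²) ≈ 2.5 units.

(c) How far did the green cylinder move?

3.1

The green cylinder moved from about (5.6, 1.2) to (8.7, 1.6), a distance of √(3.1² + 0.4²) ≈ 3.1.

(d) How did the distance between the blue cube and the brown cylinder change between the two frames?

-0.5

The distance was about 3.0 in the first image and 2.5 in the second, so they moved 0.5 units closer together.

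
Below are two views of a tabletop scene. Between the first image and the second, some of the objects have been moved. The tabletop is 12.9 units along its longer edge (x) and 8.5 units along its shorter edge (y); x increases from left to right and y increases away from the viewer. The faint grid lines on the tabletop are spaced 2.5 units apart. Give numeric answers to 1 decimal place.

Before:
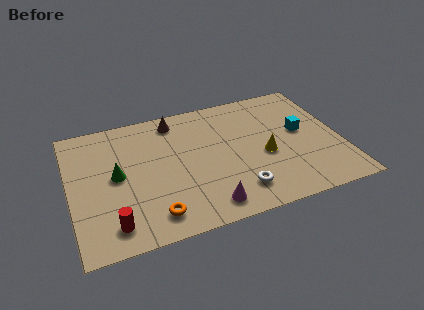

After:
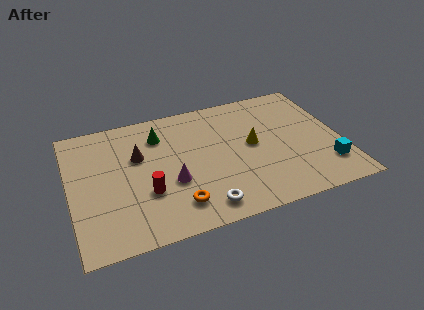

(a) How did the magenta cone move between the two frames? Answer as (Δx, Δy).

(-1.5, 2.0)

From the two frames, the magenta cone sits at roughly (6.2, 1.2) before and (4.7, 3.2) after.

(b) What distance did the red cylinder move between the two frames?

2.3

The red cylinder was near (1.8, 1.4) before and (3.5, 2.9) after, so it travelled √(1.7² + 1.5²) ≈ 2.3 units.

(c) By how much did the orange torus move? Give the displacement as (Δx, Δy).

(1.1, 0.3)

The orange torus started near (3.7, 1.4) and ended near (4.8, 1.7).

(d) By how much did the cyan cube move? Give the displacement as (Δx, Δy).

(0.9, -2.7)

The cyan cube was at about (11.1, 4.7) and moved to about (12.0, 2.0).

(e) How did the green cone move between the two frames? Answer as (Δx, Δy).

(2.2, 2.1)

The green cone started near (2.2, 4.4) and ended near (4.4, 6.5).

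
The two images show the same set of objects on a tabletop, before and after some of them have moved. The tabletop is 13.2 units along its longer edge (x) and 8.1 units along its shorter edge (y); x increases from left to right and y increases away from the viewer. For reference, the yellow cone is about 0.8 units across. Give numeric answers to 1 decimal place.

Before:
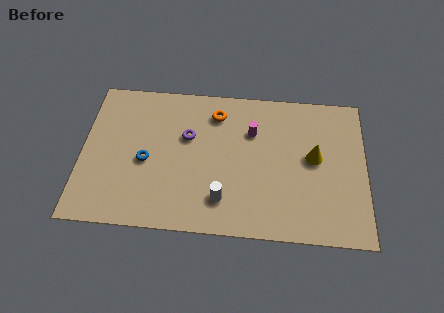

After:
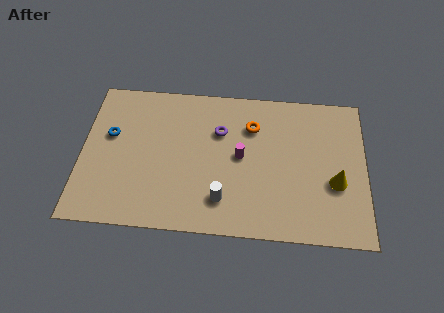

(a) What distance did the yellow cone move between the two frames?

1.6

The yellow cone was near (10.8, 4.4) before and (11.8, 3.1) after, so it travelled √(1.0² + 1.3²) ≈ 1.6 units.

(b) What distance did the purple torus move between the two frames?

1.6

From (4.9, 5.1) to (6.4, 5.5), the purple torus covered √(1.5² + 0.4²) ≈ 1.6 units.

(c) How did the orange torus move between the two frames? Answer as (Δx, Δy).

(1.7, -0.6)

From the two frames, the orange torus sits at roughly (6.2, 6.5) before and (7.9, 5.9) after.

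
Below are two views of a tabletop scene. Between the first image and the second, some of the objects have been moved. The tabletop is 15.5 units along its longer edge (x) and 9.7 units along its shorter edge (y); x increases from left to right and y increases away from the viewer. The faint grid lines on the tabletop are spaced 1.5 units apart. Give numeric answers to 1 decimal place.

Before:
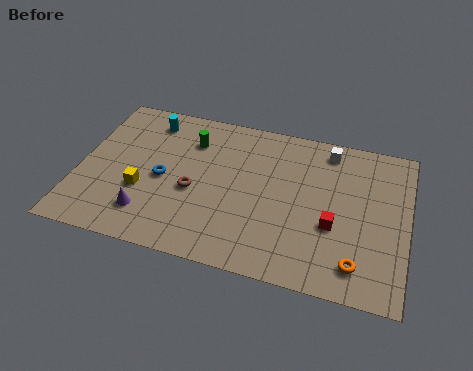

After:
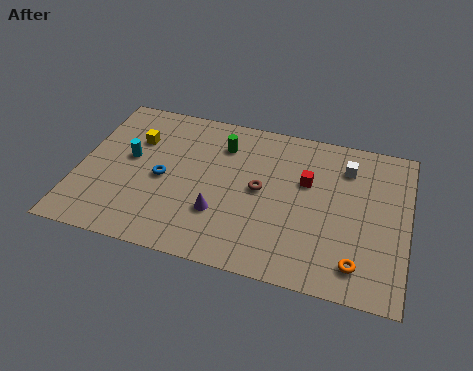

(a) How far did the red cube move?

2.8

The red cube moved from about (12.1, 3.7) to (10.7, 6.1), a distance of √(1.4² + 2.4²) ≈ 2.8.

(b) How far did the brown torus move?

3.2

The brown torus was near (5.5, 4.1) before and (8.6, 5.0) after, so it travelled √(3.1² + 0.9²) ≈ 3.2 units.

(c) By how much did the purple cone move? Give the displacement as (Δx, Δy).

(3.3, 0.9)

The purple cone was at about (3.5, 2.1) and moved to about (6.8, 3.0).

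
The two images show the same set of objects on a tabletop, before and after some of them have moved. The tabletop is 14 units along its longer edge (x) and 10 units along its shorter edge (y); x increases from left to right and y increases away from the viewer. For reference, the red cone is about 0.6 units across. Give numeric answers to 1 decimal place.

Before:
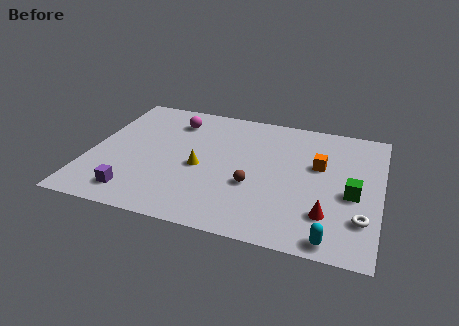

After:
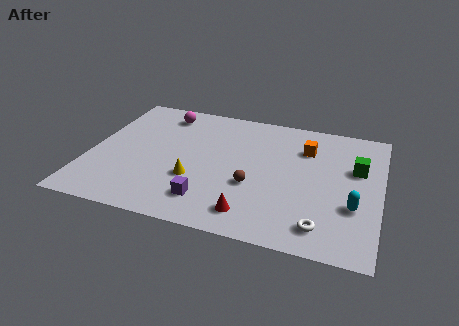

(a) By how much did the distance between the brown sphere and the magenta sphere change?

+0.8

Before: roughly 5.9 units apart; after: 6.7. That's 0.8 units further apart.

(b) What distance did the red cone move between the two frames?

3.6

From (11.6, 2.5) to (8.1, 1.6), the red cone covered √(3.5² + 0.9²) ≈ 3.6 units.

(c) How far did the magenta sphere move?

0.8

The magenta sphere moved from about (3.8, 7.9) to (3.2, 8.4), a distance of √(0.6² + 0.5²) ≈ 0.8.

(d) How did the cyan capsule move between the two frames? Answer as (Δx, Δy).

(0.9, 2.5)

The cyan capsule was at about (11.9, 0.9) and moved to about (12.8, 3.4).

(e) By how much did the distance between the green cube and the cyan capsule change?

-0.6

They were about 3.5 units apart before and 2.9 after — 0.6 units closer together.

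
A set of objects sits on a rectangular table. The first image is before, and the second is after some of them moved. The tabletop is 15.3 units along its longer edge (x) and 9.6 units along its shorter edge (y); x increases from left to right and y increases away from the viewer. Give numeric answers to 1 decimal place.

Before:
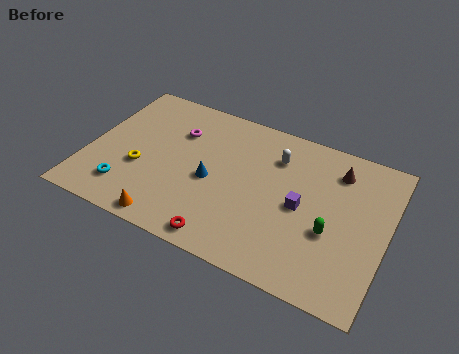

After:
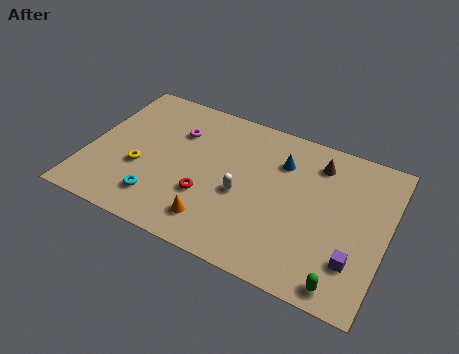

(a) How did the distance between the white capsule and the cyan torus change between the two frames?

-4.3

Before: roughly 8.8 units apart; after: 4.5. That's 4.3 units closer together.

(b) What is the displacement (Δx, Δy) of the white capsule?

(-1.4, -3.1)

From the two frames, the white capsule sits at roughly (9.4, 7.2) before and (8.0, 4.1) after.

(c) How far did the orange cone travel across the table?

2.4

The orange cone was near (4.7, 0.9) before and (6.9, 1.8) after, so it travelled √(2.2² + 0.9²) ≈ 2.4 units.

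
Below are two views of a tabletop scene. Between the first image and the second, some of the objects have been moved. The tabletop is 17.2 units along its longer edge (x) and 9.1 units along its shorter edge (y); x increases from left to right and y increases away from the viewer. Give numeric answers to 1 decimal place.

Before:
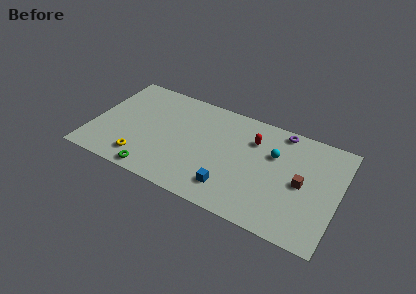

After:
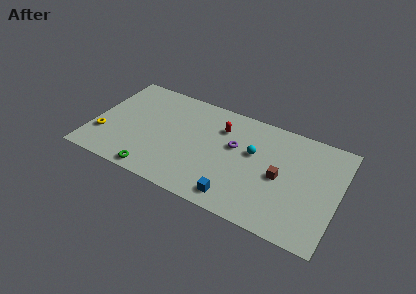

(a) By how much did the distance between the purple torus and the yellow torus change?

-1.8

Before: roughly 11.2 units apart; after: 9.4. That's 1.8 units closer together.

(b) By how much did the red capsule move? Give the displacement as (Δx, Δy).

(-2.3, 0.1)

The red capsule started near (11.1, 6.6) and ended near (8.8, 6.7).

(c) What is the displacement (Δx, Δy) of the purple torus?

(-3.0, -2.7)

The purple torus started near (12.9, 8.2) and ended near (9.9, 5.5).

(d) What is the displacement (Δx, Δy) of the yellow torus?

(-2.9, 1.0)

From the two frames, the yellow torus sits at roughly (3.8, 1.7) before and (0.9, 2.7) after.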